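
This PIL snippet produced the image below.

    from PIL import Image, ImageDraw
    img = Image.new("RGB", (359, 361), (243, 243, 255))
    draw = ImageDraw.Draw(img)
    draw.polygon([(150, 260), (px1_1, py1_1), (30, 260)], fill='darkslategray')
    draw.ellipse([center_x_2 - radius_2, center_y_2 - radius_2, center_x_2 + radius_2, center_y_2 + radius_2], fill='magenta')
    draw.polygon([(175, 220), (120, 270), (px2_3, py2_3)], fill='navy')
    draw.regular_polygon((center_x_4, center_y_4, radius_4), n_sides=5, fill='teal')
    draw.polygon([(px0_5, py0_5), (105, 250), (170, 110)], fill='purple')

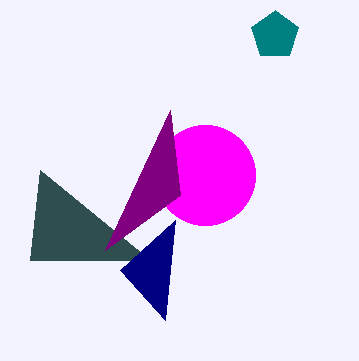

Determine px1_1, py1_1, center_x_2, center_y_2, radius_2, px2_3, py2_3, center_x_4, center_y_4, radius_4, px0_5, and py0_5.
px1_1 = 40; py1_1 = 170; center_x_2 = 205; center_y_2 = 175; radius_2 = 50; px2_3 = 165; py2_3 = 320; center_x_4 = 275; center_y_4 = 35; radius_4 = 25; px0_5 = 180; py0_5 = 195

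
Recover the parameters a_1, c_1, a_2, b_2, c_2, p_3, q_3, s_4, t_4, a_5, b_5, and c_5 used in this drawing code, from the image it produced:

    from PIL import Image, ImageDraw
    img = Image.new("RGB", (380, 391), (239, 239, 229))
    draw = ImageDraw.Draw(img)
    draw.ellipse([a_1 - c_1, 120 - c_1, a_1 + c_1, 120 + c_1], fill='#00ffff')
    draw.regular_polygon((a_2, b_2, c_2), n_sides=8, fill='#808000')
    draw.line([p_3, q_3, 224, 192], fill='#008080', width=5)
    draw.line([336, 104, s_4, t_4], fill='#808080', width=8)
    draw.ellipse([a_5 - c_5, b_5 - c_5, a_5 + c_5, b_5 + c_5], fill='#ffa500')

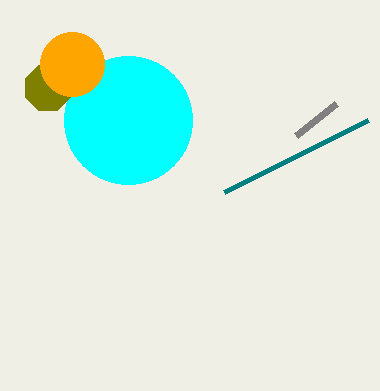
a_1 = 128
c_1 = 64
a_2 = 48
b_2 = 88
c_2 = 24
p_3 = 368
q_3 = 120
s_4 = 296
t_4 = 136
a_5 = 72
b_5 = 64
c_5 = 32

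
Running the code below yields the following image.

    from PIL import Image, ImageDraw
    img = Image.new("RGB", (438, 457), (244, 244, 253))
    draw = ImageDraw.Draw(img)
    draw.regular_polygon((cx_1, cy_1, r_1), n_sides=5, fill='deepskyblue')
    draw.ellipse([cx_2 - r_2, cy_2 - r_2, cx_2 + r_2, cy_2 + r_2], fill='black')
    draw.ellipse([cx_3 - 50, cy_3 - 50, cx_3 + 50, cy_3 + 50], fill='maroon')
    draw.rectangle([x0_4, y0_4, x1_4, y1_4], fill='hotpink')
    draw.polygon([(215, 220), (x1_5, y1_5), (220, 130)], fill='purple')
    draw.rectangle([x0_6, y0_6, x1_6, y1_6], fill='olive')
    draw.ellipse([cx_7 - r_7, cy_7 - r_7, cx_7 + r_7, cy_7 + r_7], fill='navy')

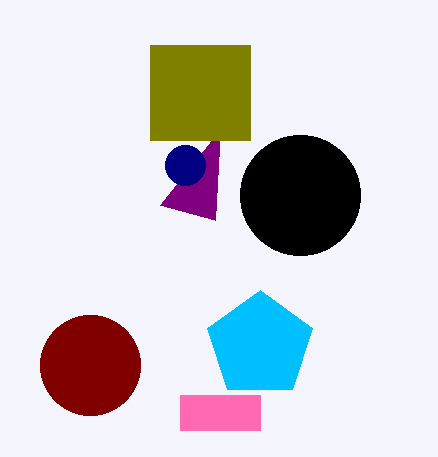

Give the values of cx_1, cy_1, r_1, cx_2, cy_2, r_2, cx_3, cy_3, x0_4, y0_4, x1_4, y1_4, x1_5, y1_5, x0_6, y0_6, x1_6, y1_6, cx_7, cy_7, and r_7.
cx_1 = 260, cy_1 = 345, r_1 = 55, cx_2 = 300, cy_2 = 195, r_2 = 60, cx_3 = 90, cy_3 = 365, x0_4 = 180, y0_4 = 395, x1_4 = 260, y1_4 = 430, x1_5 = 160, y1_5 = 205, x0_6 = 150, y0_6 = 45, x1_6 = 250, y1_6 = 140, cx_7 = 185, cy_7 = 165, r_7 = 20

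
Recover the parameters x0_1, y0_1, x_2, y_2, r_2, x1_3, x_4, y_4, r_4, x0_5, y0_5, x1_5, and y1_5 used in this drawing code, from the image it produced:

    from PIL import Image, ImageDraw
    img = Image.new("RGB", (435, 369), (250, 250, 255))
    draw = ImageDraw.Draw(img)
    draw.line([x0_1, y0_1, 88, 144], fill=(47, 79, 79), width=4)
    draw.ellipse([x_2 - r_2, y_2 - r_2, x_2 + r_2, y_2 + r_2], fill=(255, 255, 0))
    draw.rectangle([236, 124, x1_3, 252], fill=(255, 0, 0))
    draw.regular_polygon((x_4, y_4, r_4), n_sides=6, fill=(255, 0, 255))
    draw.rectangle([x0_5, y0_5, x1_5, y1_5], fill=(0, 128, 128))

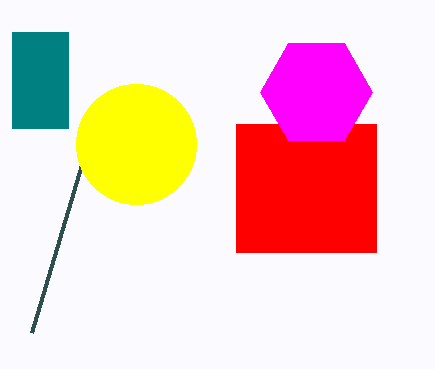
x0_1 = 32
y0_1 = 332
x_2 = 136
y_2 = 144
r_2 = 60
x1_3 = 376
x_4 = 316
y_4 = 92
r_4 = 56
x0_5 = 12
y0_5 = 32
x1_5 = 68
y1_5 = 128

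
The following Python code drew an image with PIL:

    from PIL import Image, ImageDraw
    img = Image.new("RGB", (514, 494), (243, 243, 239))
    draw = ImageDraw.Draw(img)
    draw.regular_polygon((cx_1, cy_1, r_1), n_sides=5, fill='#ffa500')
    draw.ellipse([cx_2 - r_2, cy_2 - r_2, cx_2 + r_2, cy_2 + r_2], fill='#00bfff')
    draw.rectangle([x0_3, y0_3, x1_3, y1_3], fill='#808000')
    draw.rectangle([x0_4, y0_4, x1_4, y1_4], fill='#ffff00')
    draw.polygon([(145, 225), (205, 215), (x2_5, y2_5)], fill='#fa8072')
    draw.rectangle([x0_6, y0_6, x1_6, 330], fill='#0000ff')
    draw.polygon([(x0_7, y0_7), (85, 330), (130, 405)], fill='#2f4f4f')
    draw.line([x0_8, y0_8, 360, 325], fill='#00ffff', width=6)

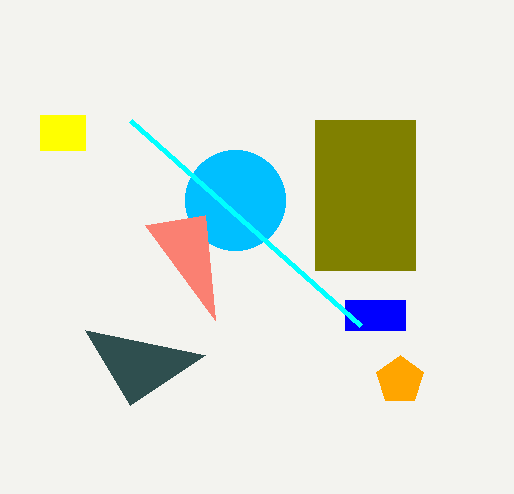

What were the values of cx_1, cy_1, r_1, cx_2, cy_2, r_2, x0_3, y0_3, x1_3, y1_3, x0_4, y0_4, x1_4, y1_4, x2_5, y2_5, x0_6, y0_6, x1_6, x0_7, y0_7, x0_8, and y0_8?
cx_1 = 400
cy_1 = 380
r_1 = 25
cx_2 = 235
cy_2 = 200
r_2 = 50
x0_3 = 315
y0_3 = 120
x1_3 = 415
y1_3 = 270
x0_4 = 40
y0_4 = 115
x1_4 = 85
y1_4 = 150
x2_5 = 215
y2_5 = 320
x0_6 = 345
y0_6 = 300
x1_6 = 405
x0_7 = 205
y0_7 = 355
x0_8 = 130
y0_8 = 120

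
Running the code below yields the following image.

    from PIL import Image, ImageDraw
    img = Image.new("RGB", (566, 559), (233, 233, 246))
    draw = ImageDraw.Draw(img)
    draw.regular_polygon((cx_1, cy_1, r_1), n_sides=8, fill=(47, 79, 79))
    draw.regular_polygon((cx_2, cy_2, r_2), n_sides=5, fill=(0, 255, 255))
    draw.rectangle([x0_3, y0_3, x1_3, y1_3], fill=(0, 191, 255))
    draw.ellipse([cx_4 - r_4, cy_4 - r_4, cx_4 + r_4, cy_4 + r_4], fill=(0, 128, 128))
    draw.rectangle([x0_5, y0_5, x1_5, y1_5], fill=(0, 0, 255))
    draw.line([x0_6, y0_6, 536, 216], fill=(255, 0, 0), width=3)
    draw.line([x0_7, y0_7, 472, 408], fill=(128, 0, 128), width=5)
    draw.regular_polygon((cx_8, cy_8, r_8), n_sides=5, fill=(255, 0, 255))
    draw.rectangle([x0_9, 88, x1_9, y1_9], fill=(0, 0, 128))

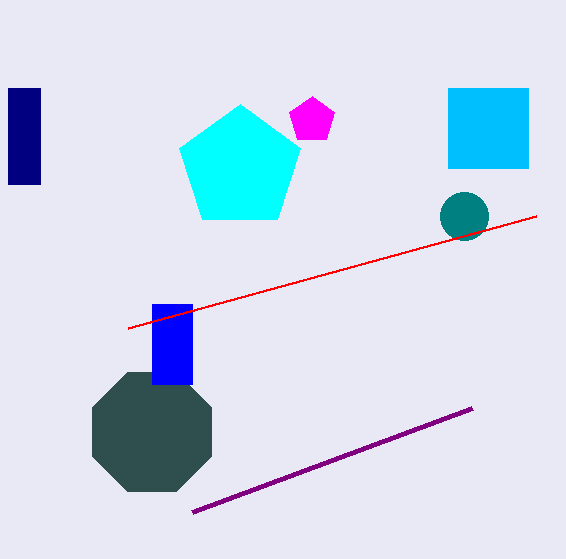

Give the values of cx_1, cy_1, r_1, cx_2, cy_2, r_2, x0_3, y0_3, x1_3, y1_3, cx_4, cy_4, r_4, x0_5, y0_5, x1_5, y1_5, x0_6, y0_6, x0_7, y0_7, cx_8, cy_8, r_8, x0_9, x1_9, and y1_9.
cx_1 = 152
cy_1 = 432
r_1 = 64
cx_2 = 240
cy_2 = 168
r_2 = 64
x0_3 = 448
y0_3 = 88
x1_3 = 528
y1_3 = 168
cx_4 = 464
cy_4 = 216
r_4 = 24
x0_5 = 152
y0_5 = 304
x1_5 = 192
y1_5 = 384
x0_6 = 128
y0_6 = 328
x0_7 = 192
y0_7 = 512
cx_8 = 312
cy_8 = 120
r_8 = 24
x0_9 = 8
x1_9 = 40
y1_9 = 184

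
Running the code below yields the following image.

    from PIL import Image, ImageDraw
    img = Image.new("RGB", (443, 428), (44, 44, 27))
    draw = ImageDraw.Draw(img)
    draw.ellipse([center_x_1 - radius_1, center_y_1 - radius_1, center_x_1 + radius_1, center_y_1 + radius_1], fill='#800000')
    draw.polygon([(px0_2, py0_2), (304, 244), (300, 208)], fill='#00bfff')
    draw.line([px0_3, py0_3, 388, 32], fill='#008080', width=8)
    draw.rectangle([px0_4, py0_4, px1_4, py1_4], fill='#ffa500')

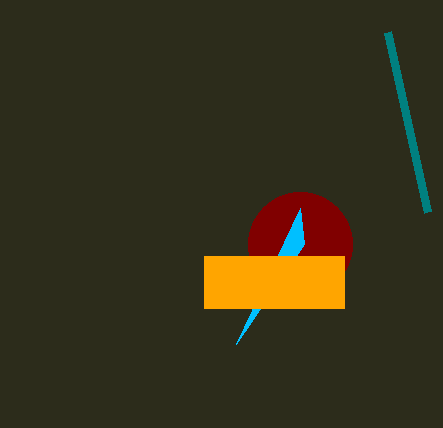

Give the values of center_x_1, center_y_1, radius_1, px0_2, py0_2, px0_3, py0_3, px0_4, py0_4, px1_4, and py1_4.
center_x_1 = 300
center_y_1 = 244
radius_1 = 52
px0_2 = 236
py0_2 = 344
px0_3 = 428
py0_3 = 212
px0_4 = 204
py0_4 = 256
px1_4 = 344
py1_4 = 308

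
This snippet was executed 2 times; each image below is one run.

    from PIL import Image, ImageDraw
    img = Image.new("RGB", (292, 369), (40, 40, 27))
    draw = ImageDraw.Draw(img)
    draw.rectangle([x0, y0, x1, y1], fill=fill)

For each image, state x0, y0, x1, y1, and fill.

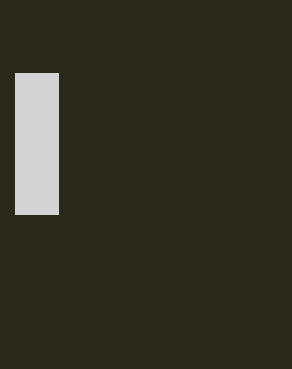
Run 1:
x0 = 15, y0 = 73, x1 = 58, y1 = 214, fill = 'lightgray'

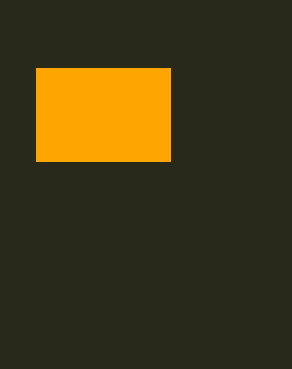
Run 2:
x0 = 36
y0 = 68
x1 = 170
y1 = 161
fill = 'orange'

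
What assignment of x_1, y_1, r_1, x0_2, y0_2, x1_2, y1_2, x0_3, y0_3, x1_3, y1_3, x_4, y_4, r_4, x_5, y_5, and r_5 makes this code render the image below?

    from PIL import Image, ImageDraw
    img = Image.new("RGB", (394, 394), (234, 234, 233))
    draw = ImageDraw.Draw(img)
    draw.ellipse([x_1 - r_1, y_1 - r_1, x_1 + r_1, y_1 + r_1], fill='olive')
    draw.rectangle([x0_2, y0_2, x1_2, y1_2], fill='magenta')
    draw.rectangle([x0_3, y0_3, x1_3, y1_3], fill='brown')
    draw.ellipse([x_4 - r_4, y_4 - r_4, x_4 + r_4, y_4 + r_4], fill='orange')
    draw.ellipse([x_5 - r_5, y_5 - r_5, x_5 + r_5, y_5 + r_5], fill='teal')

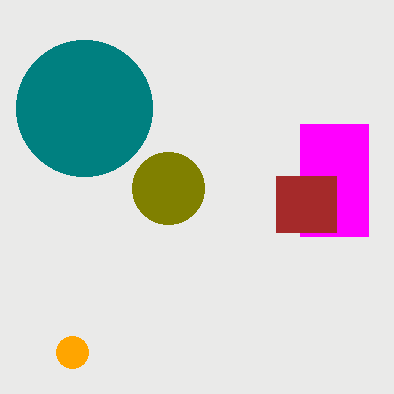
x_1 = 168, y_1 = 188, r_1 = 36, x0_2 = 300, y0_2 = 124, x1_2 = 368, y1_2 = 236, x0_3 = 276, y0_3 = 176, x1_3 = 336, y1_3 = 232, x_4 = 72, y_4 = 352, r_4 = 16, x_5 = 84, y_5 = 108, r_5 = 68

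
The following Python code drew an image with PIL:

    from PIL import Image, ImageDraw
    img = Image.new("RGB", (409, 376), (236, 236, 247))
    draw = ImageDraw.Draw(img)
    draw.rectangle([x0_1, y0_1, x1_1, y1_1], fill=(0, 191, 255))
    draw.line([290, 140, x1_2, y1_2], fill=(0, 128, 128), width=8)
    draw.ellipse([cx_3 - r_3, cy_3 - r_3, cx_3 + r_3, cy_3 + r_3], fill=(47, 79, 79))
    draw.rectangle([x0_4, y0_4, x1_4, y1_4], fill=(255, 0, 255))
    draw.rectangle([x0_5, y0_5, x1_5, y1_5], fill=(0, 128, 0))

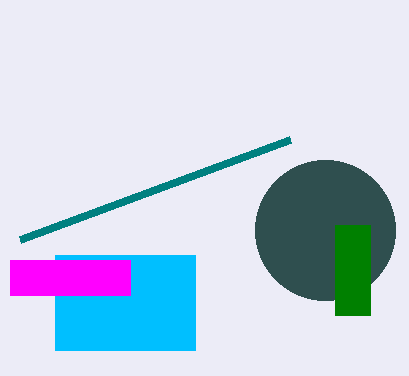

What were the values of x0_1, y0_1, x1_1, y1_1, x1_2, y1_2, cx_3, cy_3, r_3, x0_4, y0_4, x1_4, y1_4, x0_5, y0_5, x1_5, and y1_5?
x0_1 = 55, y0_1 = 255, x1_1 = 195, y1_1 = 350, x1_2 = 20, y1_2 = 240, cx_3 = 325, cy_3 = 230, r_3 = 70, x0_4 = 10, y0_4 = 260, x1_4 = 130, y1_4 = 295, x0_5 = 335, y0_5 = 225, x1_5 = 370, y1_5 = 315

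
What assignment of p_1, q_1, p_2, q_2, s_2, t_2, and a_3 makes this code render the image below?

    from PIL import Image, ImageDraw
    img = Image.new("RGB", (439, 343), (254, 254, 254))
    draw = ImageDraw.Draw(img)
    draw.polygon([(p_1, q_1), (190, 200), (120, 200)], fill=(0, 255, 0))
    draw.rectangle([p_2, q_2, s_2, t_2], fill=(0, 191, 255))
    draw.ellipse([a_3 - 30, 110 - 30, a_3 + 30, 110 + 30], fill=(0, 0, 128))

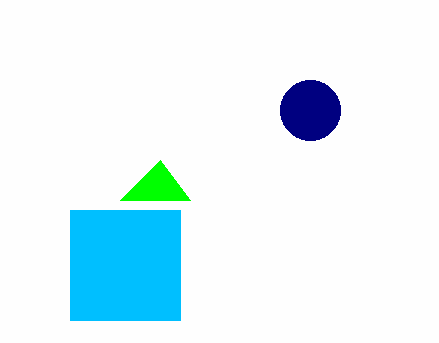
p_1 = 160
q_1 = 160
p_2 = 70
q_2 = 210
s_2 = 180
t_2 = 320
a_3 = 310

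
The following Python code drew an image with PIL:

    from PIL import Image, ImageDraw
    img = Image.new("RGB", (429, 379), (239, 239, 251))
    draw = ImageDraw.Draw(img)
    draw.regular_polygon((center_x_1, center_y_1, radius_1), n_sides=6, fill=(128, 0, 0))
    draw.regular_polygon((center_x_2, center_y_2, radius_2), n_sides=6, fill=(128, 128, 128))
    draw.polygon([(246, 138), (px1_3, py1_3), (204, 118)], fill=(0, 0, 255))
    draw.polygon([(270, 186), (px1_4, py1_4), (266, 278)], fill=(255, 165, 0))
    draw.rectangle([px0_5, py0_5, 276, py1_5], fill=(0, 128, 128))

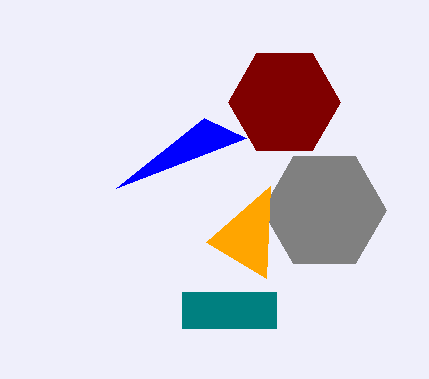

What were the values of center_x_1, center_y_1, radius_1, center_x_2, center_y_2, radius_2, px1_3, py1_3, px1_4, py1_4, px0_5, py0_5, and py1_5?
center_x_1 = 284, center_y_1 = 102, radius_1 = 56, center_x_2 = 324, center_y_2 = 210, radius_2 = 62, px1_3 = 116, py1_3 = 188, px1_4 = 206, py1_4 = 242, px0_5 = 182, py0_5 = 292, py1_5 = 328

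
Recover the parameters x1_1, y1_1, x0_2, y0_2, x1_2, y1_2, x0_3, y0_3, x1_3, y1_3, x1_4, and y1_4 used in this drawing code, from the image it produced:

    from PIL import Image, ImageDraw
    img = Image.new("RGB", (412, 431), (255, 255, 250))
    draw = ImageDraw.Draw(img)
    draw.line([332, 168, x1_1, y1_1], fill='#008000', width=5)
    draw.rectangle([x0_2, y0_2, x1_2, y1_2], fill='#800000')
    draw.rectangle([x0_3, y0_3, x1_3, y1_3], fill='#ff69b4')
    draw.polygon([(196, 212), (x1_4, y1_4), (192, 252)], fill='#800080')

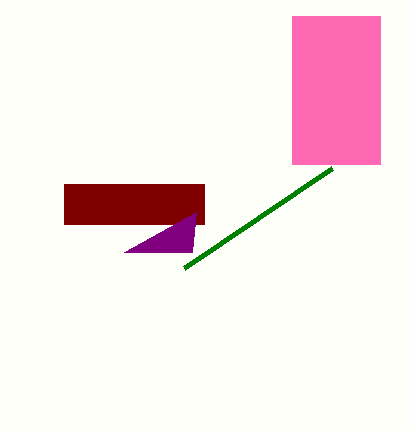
x1_1 = 184; y1_1 = 268; x0_2 = 64; y0_2 = 184; x1_2 = 204; y1_2 = 224; x0_3 = 292; y0_3 = 16; x1_3 = 380; y1_3 = 164; x1_4 = 124; y1_4 = 252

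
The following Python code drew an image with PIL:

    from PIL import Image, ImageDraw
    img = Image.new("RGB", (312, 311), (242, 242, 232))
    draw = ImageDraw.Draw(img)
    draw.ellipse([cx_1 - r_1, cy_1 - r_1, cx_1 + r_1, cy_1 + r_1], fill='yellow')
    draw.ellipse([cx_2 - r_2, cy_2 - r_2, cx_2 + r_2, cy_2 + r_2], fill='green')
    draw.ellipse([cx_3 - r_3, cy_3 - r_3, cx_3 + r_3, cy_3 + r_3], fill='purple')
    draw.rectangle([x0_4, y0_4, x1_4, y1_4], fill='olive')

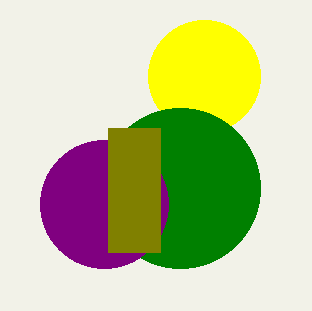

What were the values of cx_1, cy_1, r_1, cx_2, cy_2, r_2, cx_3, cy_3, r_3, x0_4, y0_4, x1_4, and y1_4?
cx_1 = 204
cy_1 = 76
r_1 = 56
cx_2 = 180
cy_2 = 188
r_2 = 80
cx_3 = 104
cy_3 = 204
r_3 = 64
x0_4 = 108
y0_4 = 128
x1_4 = 160
y1_4 = 252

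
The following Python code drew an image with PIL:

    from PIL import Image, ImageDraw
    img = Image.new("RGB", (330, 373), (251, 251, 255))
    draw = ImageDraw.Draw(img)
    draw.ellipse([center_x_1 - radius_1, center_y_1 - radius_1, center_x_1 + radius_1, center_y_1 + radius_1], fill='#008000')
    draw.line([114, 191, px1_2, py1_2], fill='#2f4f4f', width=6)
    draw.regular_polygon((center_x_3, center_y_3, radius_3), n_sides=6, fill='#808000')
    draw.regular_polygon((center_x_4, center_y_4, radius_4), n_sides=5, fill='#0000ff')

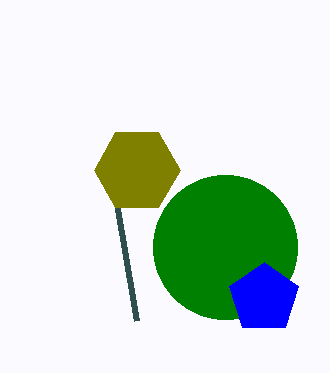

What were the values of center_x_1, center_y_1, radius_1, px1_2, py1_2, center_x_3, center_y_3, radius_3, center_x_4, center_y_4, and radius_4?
center_x_1 = 225, center_y_1 = 247, radius_1 = 72, px1_2 = 136, py1_2 = 320, center_x_3 = 137, center_y_3 = 170, radius_3 = 43, center_x_4 = 264, center_y_4 = 298, radius_4 = 36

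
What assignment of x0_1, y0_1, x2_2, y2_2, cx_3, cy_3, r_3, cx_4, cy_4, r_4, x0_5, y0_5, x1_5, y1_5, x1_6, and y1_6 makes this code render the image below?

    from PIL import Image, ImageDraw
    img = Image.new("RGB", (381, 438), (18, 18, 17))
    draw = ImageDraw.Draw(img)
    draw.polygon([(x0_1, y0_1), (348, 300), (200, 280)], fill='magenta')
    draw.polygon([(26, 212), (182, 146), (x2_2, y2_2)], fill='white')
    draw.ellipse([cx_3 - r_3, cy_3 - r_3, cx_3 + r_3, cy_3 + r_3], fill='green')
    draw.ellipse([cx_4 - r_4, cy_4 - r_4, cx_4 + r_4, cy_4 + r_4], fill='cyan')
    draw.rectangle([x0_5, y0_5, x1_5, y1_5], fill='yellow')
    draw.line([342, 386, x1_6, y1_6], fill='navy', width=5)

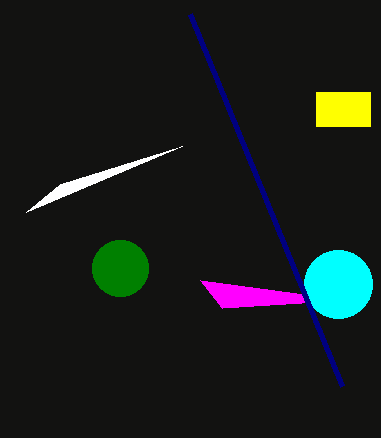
x0_1 = 222; y0_1 = 308; x2_2 = 60; y2_2 = 184; cx_3 = 120; cy_3 = 268; r_3 = 28; cx_4 = 338; cy_4 = 284; r_4 = 34; x0_5 = 316; y0_5 = 92; x1_5 = 370; y1_5 = 126; x1_6 = 190; y1_6 = 14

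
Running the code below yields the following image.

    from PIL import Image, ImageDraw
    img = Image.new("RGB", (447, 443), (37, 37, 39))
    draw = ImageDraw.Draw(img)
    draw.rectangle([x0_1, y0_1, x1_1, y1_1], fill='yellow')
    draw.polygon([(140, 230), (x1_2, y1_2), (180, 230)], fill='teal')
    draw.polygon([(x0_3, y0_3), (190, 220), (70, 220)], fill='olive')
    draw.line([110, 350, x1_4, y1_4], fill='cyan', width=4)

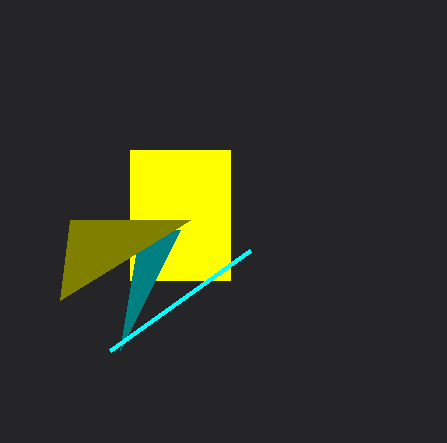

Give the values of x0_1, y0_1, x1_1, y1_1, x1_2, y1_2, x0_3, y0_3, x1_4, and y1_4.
x0_1 = 130; y0_1 = 150; x1_1 = 230; y1_1 = 280; x1_2 = 120; y1_2 = 350; x0_3 = 60; y0_3 = 300; x1_4 = 250; y1_4 = 250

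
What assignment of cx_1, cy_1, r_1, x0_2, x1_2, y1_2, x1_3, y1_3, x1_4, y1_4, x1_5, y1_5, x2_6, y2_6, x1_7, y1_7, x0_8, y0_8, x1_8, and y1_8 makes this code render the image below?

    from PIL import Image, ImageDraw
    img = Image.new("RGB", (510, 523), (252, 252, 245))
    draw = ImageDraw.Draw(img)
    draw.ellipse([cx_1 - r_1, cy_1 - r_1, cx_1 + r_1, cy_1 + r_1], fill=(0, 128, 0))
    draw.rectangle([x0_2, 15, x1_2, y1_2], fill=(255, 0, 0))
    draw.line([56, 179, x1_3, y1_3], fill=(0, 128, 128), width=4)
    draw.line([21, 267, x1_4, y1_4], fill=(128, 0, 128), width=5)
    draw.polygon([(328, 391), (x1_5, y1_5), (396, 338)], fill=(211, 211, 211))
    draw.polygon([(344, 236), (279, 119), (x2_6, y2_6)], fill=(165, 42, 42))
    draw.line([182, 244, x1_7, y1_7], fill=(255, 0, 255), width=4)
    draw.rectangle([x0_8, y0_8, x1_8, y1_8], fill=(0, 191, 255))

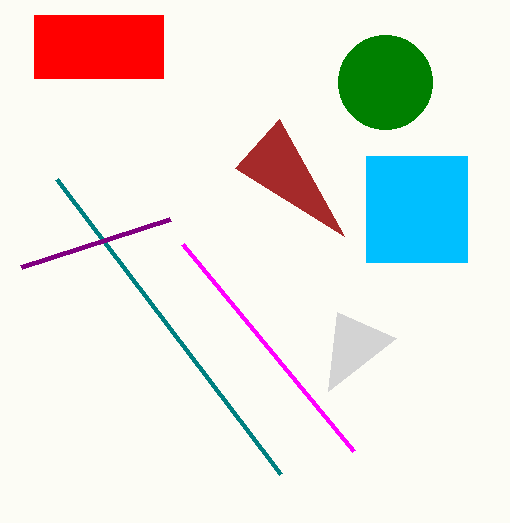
cx_1 = 385; cy_1 = 82; r_1 = 47; x0_2 = 34; x1_2 = 163; y1_2 = 78; x1_3 = 280; y1_3 = 474; x1_4 = 170; y1_4 = 219; x1_5 = 337; y1_5 = 312; x2_6 = 235; y2_6 = 168; x1_7 = 353; y1_7 = 451; x0_8 = 366; y0_8 = 156; x1_8 = 467; y1_8 = 262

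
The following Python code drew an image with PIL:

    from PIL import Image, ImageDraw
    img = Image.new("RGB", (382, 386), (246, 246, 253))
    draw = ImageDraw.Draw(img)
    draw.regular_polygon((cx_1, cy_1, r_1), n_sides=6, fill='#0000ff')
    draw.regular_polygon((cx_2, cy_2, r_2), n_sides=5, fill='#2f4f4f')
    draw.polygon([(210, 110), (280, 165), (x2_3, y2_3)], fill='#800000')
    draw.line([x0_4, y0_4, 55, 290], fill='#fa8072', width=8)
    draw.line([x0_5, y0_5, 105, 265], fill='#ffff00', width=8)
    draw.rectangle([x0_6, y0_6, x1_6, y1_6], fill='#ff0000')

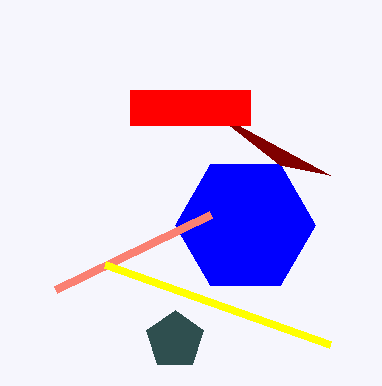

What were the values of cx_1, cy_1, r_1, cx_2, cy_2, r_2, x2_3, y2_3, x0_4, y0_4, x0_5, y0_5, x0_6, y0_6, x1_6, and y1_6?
cx_1 = 245
cy_1 = 225
r_1 = 70
cx_2 = 175
cy_2 = 340
r_2 = 30
x2_3 = 330
y2_3 = 175
x0_4 = 210
y0_4 = 215
x0_5 = 330
y0_5 = 345
x0_6 = 130
y0_6 = 90
x1_6 = 250
y1_6 = 125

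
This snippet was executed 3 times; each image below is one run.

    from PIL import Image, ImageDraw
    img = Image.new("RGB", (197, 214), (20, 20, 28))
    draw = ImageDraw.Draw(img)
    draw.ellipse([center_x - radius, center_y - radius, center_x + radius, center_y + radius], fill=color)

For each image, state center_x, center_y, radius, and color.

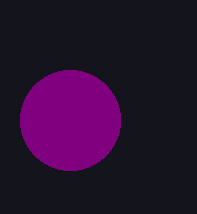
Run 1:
center_x = 70, center_y = 120, radius = 50, color = 'purple'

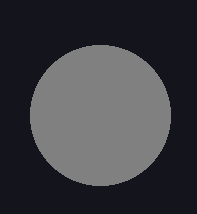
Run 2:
center_x = 100; center_y = 115; radius = 70; color = 'gray'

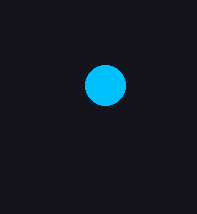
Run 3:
center_x = 105; center_y = 85; radius = 20; color = 'deepskyblue'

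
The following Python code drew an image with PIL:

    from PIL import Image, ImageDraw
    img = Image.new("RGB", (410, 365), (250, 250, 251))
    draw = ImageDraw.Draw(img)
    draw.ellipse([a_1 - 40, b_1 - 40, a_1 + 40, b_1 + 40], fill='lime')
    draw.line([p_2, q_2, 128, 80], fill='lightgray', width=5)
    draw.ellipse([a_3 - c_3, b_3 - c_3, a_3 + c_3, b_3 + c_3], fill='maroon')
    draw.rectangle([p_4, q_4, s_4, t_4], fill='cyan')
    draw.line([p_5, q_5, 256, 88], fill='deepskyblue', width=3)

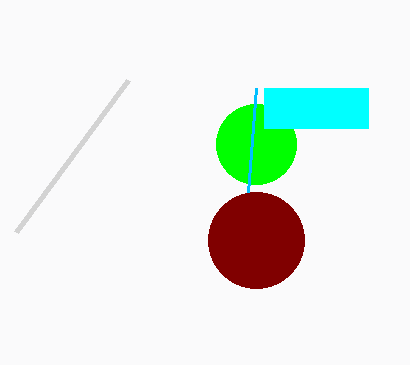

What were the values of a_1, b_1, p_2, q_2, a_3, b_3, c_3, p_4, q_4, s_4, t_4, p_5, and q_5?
a_1 = 256
b_1 = 144
p_2 = 16
q_2 = 232
a_3 = 256
b_3 = 240
c_3 = 48
p_4 = 264
q_4 = 88
s_4 = 368
t_4 = 128
p_5 = 248
q_5 = 192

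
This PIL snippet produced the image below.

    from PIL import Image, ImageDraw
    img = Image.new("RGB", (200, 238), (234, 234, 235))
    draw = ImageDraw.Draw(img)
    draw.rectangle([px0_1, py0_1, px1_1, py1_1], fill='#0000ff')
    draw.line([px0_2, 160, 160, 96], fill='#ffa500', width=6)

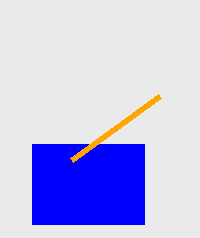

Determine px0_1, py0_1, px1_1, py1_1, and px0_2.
px0_1 = 32; py0_1 = 144; px1_1 = 144; py1_1 = 224; px0_2 = 72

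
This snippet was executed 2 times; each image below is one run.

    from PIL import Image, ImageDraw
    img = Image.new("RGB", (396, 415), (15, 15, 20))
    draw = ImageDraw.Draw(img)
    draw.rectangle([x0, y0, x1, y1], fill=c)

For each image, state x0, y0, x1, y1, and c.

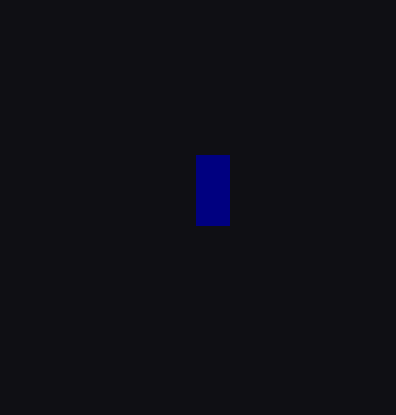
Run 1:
x0 = 196; y0 = 155; x1 = 229; y1 = 225; c = 'navy'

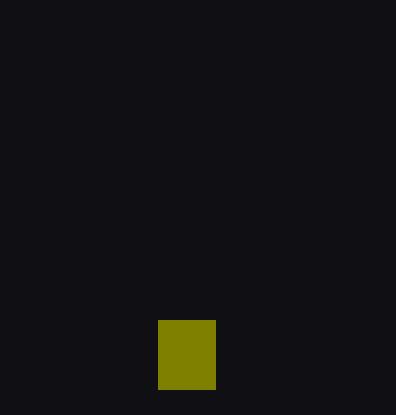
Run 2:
x0 = 158, y0 = 320, x1 = 215, y1 = 389, c = 'olive'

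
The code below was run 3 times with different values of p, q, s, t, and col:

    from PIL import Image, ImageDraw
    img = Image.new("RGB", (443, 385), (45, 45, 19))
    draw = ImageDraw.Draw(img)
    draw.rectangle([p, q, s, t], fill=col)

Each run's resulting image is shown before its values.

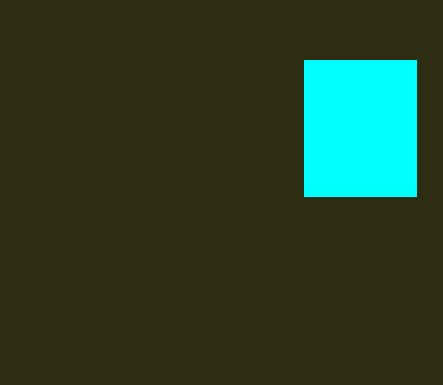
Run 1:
p = 304, q = 60, s = 416, t = 196, col = 'cyan'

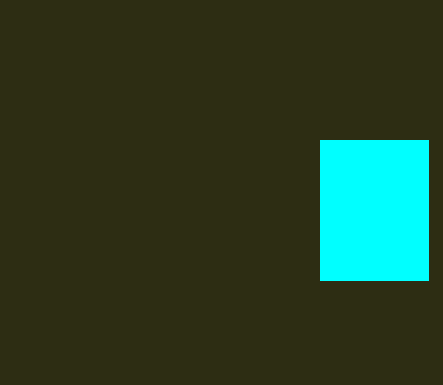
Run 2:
p = 320; q = 140; s = 428; t = 280; col = 'cyan'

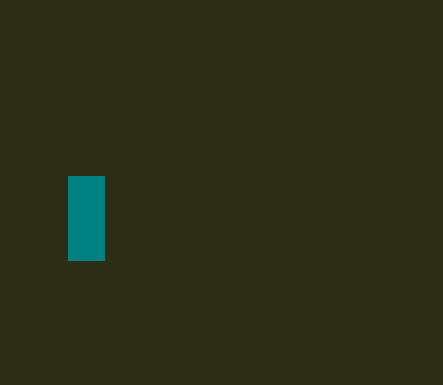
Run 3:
p = 68, q = 176, s = 104, t = 260, col = 'teal'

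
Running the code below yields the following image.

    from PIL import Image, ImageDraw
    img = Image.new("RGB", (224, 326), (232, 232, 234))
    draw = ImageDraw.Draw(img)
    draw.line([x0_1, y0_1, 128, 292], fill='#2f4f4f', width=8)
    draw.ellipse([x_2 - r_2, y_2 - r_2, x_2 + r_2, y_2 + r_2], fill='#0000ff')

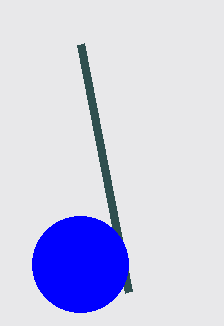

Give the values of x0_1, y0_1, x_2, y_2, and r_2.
x0_1 = 80, y0_1 = 44, x_2 = 80, y_2 = 264, r_2 = 48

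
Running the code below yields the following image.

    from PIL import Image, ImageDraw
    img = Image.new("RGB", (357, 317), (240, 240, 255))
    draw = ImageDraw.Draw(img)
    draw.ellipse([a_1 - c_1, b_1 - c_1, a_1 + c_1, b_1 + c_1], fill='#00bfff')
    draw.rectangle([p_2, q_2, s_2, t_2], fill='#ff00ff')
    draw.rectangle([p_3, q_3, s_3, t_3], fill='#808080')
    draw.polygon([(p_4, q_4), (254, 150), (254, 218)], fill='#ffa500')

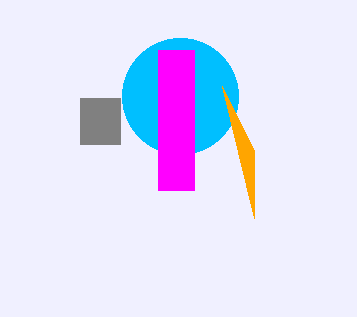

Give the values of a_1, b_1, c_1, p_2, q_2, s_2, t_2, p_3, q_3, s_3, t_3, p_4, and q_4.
a_1 = 180; b_1 = 96; c_1 = 58; p_2 = 158; q_2 = 50; s_2 = 194; t_2 = 190; p_3 = 80; q_3 = 98; s_3 = 120; t_3 = 144; p_4 = 222; q_4 = 86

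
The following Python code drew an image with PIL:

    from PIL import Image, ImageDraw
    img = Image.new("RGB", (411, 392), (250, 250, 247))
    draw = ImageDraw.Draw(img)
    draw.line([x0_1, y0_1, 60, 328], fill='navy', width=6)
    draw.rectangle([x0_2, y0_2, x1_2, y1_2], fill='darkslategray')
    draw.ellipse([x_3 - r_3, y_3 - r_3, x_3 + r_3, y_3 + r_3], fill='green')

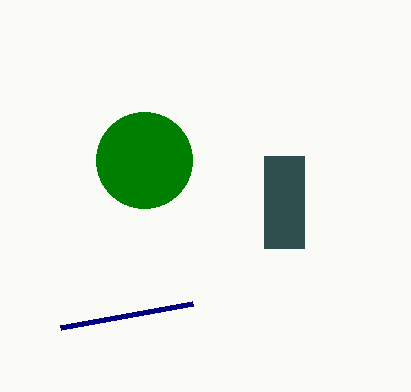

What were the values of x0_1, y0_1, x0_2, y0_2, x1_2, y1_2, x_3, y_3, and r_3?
x0_1 = 192
y0_1 = 304
x0_2 = 264
y0_2 = 156
x1_2 = 304
y1_2 = 248
x_3 = 144
y_3 = 160
r_3 = 48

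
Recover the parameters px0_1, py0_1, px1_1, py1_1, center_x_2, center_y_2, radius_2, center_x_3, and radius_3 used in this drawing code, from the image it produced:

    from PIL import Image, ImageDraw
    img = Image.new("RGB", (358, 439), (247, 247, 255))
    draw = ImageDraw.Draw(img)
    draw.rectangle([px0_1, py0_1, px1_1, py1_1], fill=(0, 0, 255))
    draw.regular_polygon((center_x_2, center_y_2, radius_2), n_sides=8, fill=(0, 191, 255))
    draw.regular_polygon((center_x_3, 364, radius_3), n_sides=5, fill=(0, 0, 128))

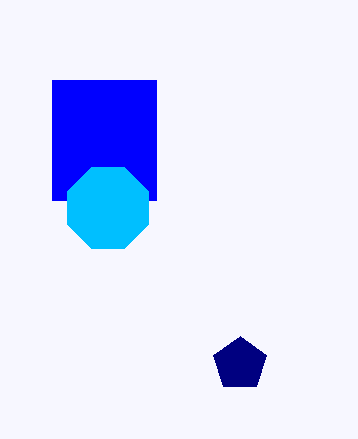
px0_1 = 52
py0_1 = 80
px1_1 = 156
py1_1 = 200
center_x_2 = 108
center_y_2 = 208
radius_2 = 44
center_x_3 = 240
radius_3 = 28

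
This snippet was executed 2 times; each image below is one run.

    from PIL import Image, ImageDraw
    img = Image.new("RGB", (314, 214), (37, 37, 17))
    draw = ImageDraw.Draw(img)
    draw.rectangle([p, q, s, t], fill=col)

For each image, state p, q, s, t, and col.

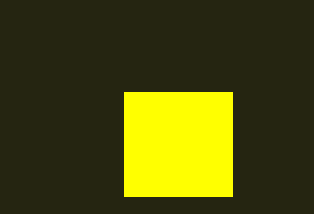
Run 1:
p = 124
q = 92
s = 232
t = 196
col = 'yellow'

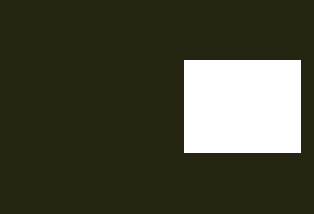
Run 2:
p = 184
q = 60
s = 300
t = 152
col = 'white'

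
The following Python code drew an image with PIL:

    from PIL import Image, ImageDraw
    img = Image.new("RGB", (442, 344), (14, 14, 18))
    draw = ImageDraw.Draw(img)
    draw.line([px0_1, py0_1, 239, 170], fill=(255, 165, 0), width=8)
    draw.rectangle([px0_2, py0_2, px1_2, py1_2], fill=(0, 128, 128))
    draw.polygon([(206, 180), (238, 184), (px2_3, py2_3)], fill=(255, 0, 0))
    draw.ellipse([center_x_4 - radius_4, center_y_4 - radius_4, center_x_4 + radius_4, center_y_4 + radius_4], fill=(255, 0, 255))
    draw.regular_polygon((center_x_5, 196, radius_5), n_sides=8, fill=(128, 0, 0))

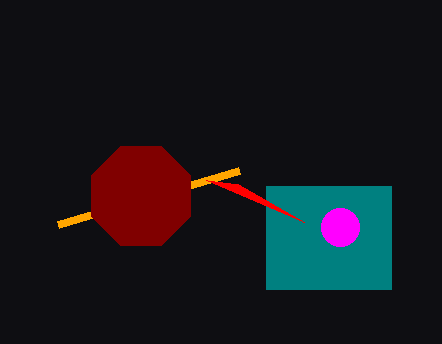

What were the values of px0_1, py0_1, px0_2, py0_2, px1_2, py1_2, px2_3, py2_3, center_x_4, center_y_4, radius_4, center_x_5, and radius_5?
px0_1 = 58
py0_1 = 224
px0_2 = 266
py0_2 = 186
px1_2 = 391
py1_2 = 289
px2_3 = 304
py2_3 = 222
center_x_4 = 340
center_y_4 = 227
radius_4 = 19
center_x_5 = 141
radius_5 = 54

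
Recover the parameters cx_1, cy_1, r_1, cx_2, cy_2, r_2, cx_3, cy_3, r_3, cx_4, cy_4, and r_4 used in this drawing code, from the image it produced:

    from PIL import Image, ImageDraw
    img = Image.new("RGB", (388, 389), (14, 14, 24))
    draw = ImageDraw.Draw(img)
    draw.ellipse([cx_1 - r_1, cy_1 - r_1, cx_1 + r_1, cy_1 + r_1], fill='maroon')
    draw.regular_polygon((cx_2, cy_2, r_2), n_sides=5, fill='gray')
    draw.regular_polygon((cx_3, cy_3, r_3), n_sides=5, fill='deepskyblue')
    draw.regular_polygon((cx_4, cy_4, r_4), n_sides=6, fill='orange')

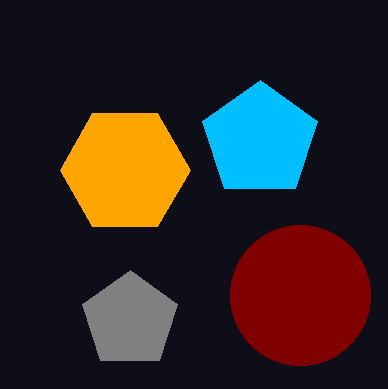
cx_1 = 300; cy_1 = 295; r_1 = 70; cx_2 = 130; cy_2 = 320; r_2 = 50; cx_3 = 260; cy_3 = 140; r_3 = 60; cx_4 = 125; cy_4 = 170; r_4 = 65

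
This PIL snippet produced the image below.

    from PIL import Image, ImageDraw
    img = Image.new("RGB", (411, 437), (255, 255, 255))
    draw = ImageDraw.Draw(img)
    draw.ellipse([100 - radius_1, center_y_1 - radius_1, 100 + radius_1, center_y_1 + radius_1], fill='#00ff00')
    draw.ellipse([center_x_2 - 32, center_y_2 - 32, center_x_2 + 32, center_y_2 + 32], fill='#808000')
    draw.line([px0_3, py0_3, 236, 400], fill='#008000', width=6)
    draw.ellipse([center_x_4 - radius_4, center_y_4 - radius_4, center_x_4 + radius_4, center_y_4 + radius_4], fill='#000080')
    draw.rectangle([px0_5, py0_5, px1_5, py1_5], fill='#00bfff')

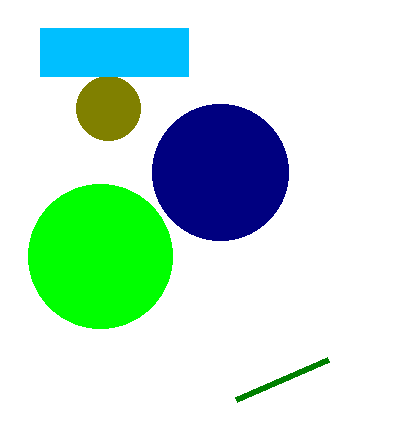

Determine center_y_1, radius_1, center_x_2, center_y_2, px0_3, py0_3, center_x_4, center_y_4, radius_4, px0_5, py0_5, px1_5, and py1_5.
center_y_1 = 256
radius_1 = 72
center_x_2 = 108
center_y_2 = 108
px0_3 = 328
py0_3 = 360
center_x_4 = 220
center_y_4 = 172
radius_4 = 68
px0_5 = 40
py0_5 = 28
px1_5 = 188
py1_5 = 76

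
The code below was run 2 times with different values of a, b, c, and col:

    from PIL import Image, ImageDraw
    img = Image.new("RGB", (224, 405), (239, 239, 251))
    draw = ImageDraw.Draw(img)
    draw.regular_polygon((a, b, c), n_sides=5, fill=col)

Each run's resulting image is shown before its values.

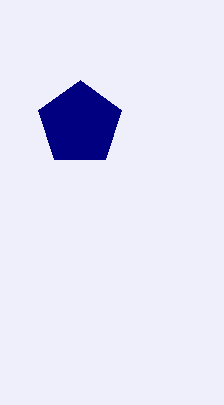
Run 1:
a = 80, b = 124, c = 44, col = 'navy'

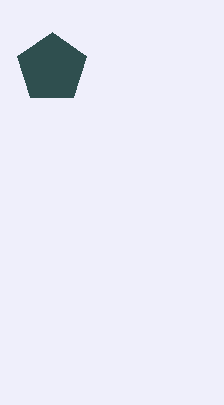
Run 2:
a = 52
b = 68
c = 36
col = 'darkslategray'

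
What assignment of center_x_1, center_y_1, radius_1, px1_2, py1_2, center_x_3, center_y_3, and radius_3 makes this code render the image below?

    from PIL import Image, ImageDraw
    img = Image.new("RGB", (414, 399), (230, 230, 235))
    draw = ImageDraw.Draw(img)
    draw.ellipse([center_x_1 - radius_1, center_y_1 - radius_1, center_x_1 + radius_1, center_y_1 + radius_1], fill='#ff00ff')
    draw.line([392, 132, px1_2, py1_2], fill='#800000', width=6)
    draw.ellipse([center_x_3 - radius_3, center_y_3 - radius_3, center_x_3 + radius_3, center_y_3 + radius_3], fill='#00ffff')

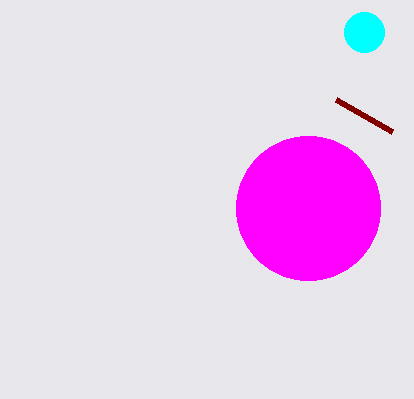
center_x_1 = 308, center_y_1 = 208, radius_1 = 72, px1_2 = 336, py1_2 = 100, center_x_3 = 364, center_y_3 = 32, radius_3 = 20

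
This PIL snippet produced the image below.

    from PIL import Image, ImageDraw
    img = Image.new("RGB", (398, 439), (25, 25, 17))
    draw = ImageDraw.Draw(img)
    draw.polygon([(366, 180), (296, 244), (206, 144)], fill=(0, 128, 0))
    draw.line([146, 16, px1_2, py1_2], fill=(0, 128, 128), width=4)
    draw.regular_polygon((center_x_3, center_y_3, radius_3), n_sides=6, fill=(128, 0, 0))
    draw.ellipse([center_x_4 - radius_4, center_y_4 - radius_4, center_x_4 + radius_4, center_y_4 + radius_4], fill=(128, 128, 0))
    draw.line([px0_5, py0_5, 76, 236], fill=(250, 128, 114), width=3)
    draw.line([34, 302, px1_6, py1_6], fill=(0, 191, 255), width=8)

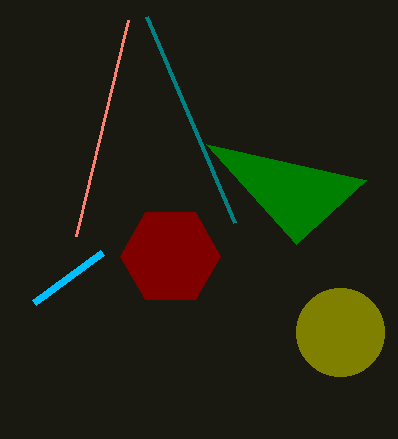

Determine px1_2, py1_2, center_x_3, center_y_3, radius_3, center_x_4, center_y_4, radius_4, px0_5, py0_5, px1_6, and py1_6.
px1_2 = 234, py1_2 = 222, center_x_3 = 170, center_y_3 = 256, radius_3 = 50, center_x_4 = 340, center_y_4 = 332, radius_4 = 44, px0_5 = 128, py0_5 = 20, px1_6 = 102, py1_6 = 252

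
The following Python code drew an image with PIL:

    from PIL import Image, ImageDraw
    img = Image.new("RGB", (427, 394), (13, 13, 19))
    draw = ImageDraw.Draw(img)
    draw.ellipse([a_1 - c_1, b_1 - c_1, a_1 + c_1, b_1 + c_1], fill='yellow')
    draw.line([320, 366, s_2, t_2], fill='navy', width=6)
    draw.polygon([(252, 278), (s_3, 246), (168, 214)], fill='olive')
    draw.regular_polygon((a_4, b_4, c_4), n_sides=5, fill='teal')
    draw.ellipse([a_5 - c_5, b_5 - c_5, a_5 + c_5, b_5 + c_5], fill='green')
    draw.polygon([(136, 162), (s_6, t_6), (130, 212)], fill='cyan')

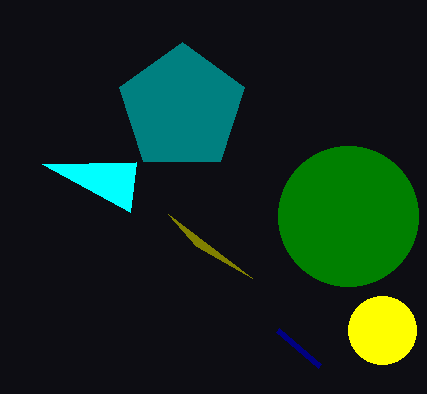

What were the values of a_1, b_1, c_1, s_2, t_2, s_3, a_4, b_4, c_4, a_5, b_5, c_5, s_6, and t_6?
a_1 = 382
b_1 = 330
c_1 = 34
s_2 = 278
t_2 = 330
s_3 = 196
a_4 = 182
b_4 = 108
c_4 = 66
a_5 = 348
b_5 = 216
c_5 = 70
s_6 = 42
t_6 = 164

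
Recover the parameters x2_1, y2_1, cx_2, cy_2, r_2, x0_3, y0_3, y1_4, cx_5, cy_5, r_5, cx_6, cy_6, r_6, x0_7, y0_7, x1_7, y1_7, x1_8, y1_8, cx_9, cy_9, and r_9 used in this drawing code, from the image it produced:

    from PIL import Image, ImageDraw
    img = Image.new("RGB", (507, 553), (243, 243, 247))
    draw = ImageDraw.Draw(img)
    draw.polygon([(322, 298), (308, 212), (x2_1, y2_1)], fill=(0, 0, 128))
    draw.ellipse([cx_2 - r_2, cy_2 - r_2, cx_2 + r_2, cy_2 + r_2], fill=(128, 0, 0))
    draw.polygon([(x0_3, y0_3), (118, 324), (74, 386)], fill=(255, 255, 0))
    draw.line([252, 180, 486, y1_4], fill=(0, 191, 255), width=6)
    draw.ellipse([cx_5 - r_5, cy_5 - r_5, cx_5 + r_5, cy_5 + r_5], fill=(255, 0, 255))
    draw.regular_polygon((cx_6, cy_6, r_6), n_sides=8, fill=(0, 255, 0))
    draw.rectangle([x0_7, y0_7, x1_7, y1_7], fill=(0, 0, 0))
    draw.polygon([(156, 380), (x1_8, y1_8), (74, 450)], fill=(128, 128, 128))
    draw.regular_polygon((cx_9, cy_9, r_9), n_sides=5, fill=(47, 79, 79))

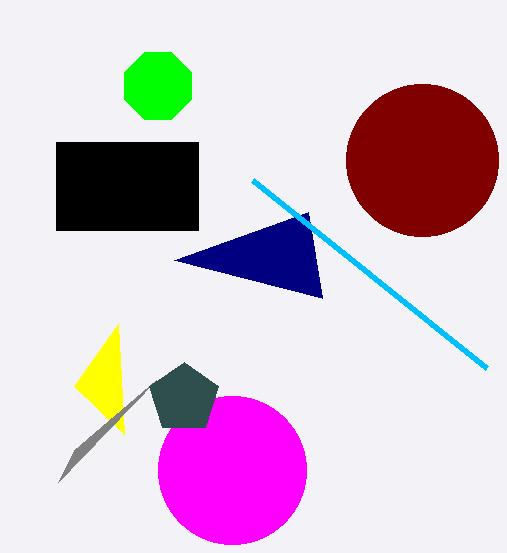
x2_1 = 174, y2_1 = 260, cx_2 = 422, cy_2 = 160, r_2 = 76, x0_3 = 124, y0_3 = 434, y1_4 = 368, cx_5 = 232, cy_5 = 470, r_5 = 74, cx_6 = 158, cy_6 = 86, r_6 = 36, x0_7 = 56, y0_7 = 142, x1_7 = 198, y1_7 = 230, x1_8 = 58, y1_8 = 482, cx_9 = 184, cy_9 = 398, r_9 = 36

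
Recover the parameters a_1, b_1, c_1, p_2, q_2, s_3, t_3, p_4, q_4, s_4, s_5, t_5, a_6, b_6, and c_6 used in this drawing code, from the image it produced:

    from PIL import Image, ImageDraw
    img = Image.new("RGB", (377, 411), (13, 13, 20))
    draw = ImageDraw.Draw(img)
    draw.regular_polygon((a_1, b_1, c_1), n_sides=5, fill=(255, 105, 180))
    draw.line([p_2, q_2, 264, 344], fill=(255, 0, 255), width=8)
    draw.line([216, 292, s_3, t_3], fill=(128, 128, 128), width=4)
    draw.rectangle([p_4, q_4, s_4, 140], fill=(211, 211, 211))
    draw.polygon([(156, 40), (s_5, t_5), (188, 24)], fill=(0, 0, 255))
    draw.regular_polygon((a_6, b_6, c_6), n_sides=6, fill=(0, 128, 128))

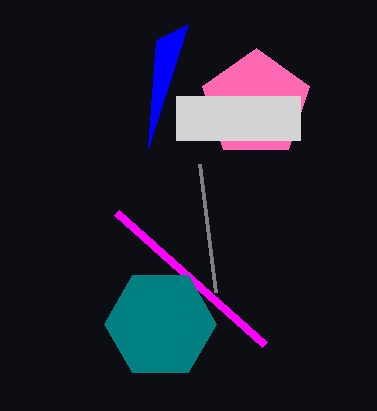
a_1 = 256; b_1 = 104; c_1 = 56; p_2 = 116; q_2 = 212; s_3 = 200; t_3 = 164; p_4 = 176; q_4 = 96; s_4 = 300; s_5 = 148; t_5 = 148; a_6 = 160; b_6 = 324; c_6 = 56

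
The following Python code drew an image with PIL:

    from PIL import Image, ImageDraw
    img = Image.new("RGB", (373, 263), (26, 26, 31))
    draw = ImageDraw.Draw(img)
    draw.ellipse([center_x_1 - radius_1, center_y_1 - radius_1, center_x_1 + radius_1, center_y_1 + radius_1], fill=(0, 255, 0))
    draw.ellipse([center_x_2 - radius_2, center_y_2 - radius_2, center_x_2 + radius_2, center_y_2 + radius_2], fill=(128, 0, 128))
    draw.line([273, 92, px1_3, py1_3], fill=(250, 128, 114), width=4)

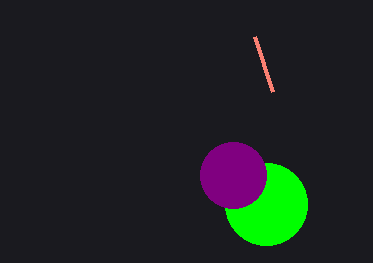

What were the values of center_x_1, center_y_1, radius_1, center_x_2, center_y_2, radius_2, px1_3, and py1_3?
center_x_1 = 266, center_y_1 = 204, radius_1 = 41, center_x_2 = 233, center_y_2 = 175, radius_2 = 33, px1_3 = 255, py1_3 = 37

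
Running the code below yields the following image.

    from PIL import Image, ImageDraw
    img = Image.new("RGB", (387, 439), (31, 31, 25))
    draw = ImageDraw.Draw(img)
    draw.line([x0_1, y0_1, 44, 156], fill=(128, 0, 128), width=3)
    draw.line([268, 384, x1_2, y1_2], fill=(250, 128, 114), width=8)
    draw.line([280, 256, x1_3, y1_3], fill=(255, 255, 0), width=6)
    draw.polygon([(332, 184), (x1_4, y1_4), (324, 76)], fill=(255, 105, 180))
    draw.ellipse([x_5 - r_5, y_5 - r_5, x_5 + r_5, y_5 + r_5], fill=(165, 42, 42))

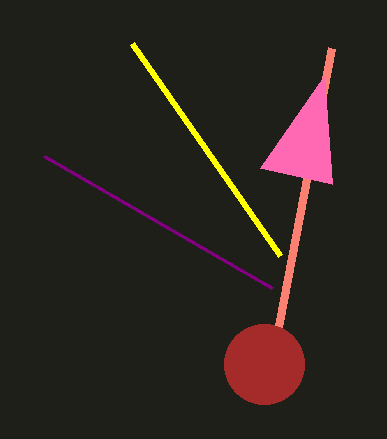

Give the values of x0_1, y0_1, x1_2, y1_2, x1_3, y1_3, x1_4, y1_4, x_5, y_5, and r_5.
x0_1 = 272
y0_1 = 288
x1_2 = 332
y1_2 = 48
x1_3 = 132
y1_3 = 44
x1_4 = 260
y1_4 = 168
x_5 = 264
y_5 = 364
r_5 = 40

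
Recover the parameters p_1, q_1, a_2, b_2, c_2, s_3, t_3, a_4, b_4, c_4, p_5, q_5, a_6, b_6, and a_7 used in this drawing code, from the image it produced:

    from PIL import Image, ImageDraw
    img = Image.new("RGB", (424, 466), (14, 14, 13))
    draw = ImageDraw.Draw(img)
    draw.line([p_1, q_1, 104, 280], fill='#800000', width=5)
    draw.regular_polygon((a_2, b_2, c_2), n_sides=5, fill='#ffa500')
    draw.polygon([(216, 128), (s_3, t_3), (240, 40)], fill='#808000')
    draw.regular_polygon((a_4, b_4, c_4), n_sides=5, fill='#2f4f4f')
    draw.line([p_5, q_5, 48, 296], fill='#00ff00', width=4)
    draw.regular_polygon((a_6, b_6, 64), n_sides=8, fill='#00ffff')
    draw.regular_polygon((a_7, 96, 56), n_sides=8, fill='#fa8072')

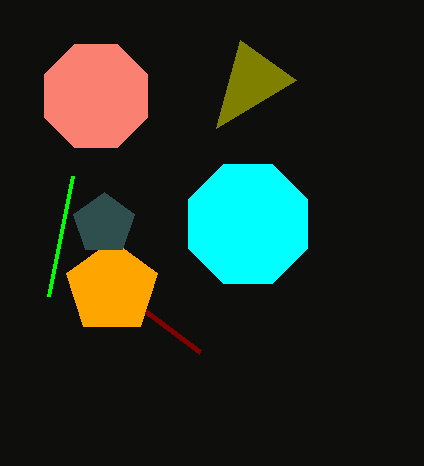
p_1 = 200
q_1 = 352
a_2 = 112
b_2 = 288
c_2 = 48
s_3 = 296
t_3 = 80
a_4 = 104
b_4 = 224
c_4 = 32
p_5 = 72
q_5 = 176
a_6 = 248
b_6 = 224
a_7 = 96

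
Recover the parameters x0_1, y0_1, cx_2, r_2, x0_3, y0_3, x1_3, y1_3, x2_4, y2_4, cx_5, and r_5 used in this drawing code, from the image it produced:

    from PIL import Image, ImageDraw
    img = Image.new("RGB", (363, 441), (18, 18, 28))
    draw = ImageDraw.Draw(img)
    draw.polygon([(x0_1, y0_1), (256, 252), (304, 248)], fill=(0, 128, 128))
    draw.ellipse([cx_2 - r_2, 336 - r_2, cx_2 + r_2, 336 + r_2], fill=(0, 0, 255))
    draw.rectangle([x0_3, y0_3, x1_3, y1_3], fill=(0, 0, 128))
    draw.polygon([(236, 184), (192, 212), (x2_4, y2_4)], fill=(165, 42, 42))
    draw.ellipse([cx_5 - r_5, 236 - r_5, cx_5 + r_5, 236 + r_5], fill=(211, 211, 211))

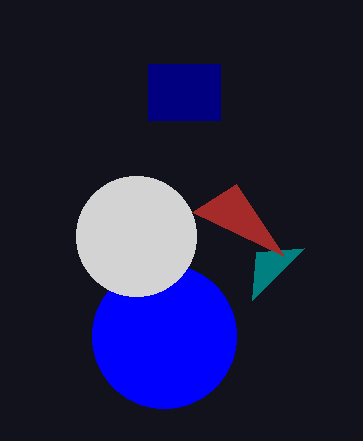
x0_1 = 252
y0_1 = 300
cx_2 = 164
r_2 = 72
x0_3 = 148
y0_3 = 64
x1_3 = 220
y1_3 = 120
x2_4 = 284
y2_4 = 256
cx_5 = 136
r_5 = 60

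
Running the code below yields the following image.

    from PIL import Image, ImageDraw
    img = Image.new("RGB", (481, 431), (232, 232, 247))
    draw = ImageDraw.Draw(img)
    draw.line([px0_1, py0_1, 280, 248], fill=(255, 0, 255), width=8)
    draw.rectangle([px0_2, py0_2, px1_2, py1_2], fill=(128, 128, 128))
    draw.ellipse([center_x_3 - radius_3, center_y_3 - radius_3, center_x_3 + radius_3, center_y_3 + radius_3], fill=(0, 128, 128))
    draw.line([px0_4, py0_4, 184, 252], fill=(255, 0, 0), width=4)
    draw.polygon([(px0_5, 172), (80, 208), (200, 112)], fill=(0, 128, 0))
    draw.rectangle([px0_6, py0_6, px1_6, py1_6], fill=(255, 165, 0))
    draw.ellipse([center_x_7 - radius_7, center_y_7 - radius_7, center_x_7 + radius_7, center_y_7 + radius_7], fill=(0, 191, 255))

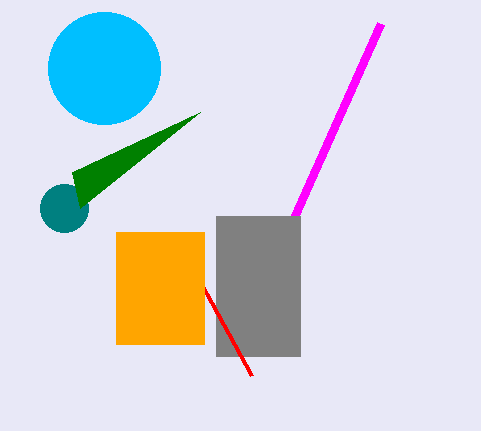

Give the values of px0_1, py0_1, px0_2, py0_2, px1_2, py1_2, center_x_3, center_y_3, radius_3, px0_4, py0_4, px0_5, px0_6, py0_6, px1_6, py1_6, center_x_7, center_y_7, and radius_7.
px0_1 = 380, py0_1 = 24, px0_2 = 216, py0_2 = 216, px1_2 = 300, py1_2 = 356, center_x_3 = 64, center_y_3 = 208, radius_3 = 24, px0_4 = 252, py0_4 = 376, px0_5 = 72, px0_6 = 116, py0_6 = 232, px1_6 = 204, py1_6 = 344, center_x_7 = 104, center_y_7 = 68, radius_7 = 56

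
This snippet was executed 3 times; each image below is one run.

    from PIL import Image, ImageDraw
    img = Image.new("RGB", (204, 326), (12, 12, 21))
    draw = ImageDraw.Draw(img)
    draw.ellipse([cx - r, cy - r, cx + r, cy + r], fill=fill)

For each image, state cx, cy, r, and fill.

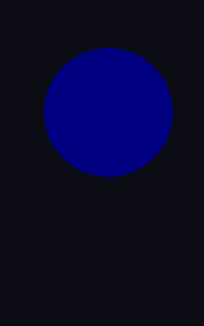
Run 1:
cx = 108
cy = 112
r = 64
fill = 'navy'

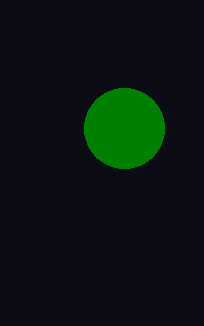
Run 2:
cx = 124
cy = 128
r = 40
fill = 'green'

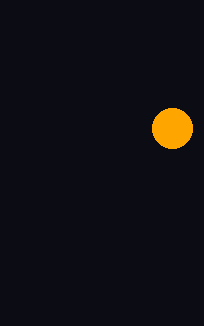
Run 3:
cx = 172, cy = 128, r = 20, fill = 'orange'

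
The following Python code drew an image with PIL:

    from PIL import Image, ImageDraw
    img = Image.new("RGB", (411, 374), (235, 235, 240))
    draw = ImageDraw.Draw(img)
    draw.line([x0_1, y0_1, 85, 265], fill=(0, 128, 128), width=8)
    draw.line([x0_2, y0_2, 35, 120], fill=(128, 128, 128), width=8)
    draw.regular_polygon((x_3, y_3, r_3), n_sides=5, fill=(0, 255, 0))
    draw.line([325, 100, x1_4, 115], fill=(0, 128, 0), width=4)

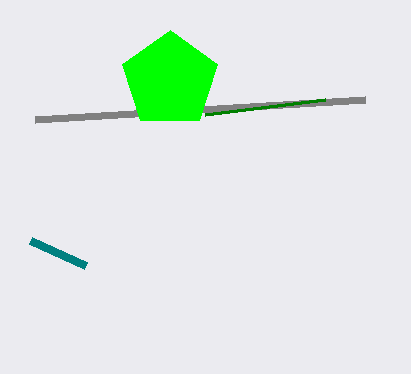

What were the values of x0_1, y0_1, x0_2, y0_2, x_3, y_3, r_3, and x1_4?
x0_1 = 30, y0_1 = 240, x0_2 = 365, y0_2 = 100, x_3 = 170, y_3 = 80, r_3 = 50, x1_4 = 205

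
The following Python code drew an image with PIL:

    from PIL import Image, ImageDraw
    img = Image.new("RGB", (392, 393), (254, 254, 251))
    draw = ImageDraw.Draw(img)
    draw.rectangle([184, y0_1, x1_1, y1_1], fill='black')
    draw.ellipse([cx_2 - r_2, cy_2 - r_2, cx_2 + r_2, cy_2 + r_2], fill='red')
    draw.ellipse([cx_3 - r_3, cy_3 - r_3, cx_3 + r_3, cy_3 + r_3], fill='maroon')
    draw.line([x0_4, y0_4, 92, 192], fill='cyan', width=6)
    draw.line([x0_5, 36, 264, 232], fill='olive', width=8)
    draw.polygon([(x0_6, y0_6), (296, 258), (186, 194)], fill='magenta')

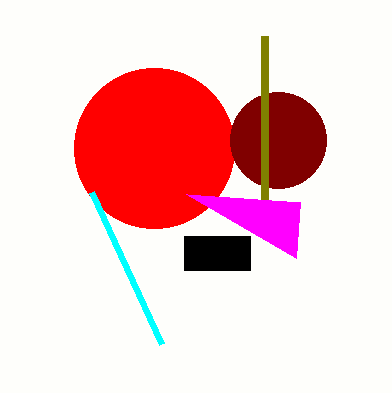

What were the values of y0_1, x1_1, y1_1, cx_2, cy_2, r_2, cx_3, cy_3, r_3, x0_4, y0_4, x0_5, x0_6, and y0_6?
y0_1 = 236, x1_1 = 250, y1_1 = 270, cx_2 = 154, cy_2 = 148, r_2 = 80, cx_3 = 278, cy_3 = 140, r_3 = 48, x0_4 = 162, y0_4 = 344, x0_5 = 264, x0_6 = 300, y0_6 = 202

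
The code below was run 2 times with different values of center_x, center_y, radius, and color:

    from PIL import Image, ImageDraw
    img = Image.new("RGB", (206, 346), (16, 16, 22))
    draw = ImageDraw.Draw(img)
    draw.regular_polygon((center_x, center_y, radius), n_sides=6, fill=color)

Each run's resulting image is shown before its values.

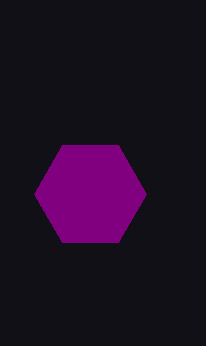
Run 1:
center_x = 90; center_y = 194; radius = 56; color = 'purple'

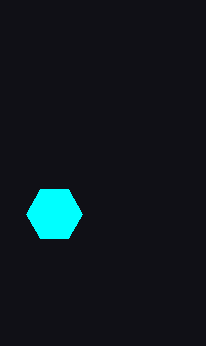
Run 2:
center_x = 54; center_y = 214; radius = 28; color = 'cyan'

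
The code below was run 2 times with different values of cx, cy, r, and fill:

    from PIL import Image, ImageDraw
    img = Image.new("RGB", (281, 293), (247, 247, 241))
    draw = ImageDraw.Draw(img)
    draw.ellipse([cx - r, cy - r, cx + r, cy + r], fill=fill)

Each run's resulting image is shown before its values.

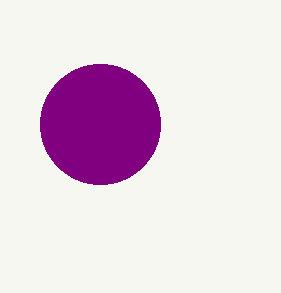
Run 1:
cx = 100; cy = 124; r = 60; fill = 'purple'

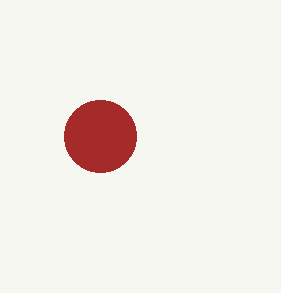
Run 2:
cx = 100; cy = 136; r = 36; fill = 'brown'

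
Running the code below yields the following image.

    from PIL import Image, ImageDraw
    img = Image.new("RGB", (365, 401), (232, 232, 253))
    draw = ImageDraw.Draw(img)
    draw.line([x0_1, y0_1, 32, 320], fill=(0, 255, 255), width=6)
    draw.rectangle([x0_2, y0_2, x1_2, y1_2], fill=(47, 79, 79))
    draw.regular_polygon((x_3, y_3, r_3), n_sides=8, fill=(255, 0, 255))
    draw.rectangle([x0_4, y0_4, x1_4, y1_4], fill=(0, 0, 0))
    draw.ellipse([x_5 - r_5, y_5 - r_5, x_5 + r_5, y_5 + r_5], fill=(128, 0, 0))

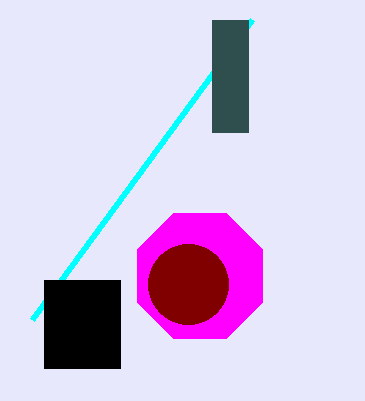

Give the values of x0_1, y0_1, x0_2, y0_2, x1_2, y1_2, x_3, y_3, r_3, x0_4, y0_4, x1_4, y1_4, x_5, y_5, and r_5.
x0_1 = 252; y0_1 = 20; x0_2 = 212; y0_2 = 20; x1_2 = 248; y1_2 = 132; x_3 = 200; y_3 = 276; r_3 = 68; x0_4 = 44; y0_4 = 280; x1_4 = 120; y1_4 = 368; x_5 = 188; y_5 = 284; r_5 = 40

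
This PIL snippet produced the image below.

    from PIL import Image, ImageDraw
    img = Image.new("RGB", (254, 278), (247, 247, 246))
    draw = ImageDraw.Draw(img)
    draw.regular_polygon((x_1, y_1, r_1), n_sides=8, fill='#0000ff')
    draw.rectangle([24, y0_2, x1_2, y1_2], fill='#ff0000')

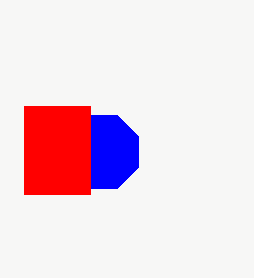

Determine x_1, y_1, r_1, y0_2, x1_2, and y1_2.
x_1 = 102
y_1 = 152
r_1 = 40
y0_2 = 106
x1_2 = 90
y1_2 = 194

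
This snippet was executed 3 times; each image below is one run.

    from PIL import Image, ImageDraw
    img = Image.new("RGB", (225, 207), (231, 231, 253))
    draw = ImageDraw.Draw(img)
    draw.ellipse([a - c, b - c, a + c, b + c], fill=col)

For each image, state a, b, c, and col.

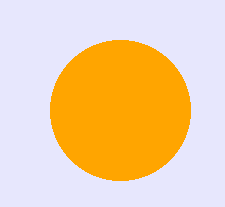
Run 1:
a = 120
b = 110
c = 70
col = 'orange'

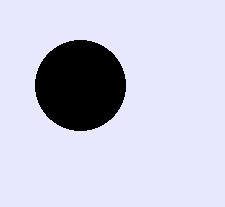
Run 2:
a = 80
b = 85
c = 45
col = 'black'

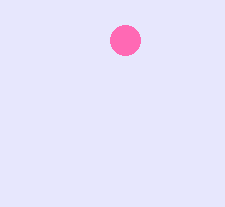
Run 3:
a = 125, b = 40, c = 15, col = 'hotpink'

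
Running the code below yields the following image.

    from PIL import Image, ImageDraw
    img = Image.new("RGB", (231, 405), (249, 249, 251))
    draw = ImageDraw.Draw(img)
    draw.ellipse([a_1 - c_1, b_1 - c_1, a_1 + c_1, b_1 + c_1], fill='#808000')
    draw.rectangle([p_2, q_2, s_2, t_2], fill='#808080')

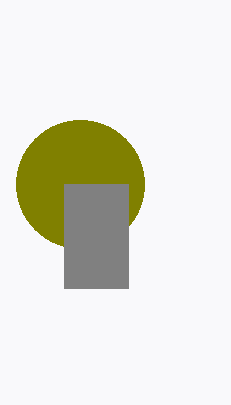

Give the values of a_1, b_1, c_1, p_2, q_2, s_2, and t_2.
a_1 = 80; b_1 = 184; c_1 = 64; p_2 = 64; q_2 = 184; s_2 = 128; t_2 = 288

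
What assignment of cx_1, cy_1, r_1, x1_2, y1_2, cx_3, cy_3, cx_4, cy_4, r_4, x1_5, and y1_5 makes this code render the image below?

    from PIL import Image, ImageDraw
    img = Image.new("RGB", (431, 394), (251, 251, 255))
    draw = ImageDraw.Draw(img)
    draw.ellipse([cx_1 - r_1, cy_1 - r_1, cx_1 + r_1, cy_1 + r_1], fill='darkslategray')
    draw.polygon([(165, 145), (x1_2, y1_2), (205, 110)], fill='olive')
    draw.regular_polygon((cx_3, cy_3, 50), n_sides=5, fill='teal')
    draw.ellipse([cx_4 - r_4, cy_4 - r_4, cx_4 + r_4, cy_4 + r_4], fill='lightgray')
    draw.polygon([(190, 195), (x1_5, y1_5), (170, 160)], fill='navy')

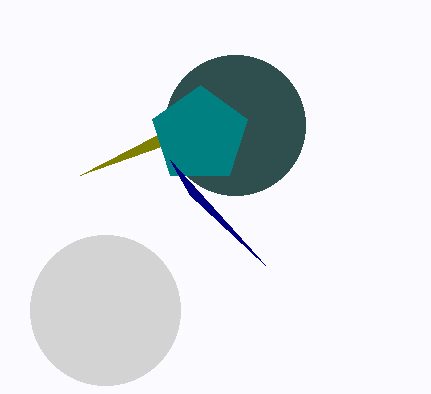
cx_1 = 235, cy_1 = 125, r_1 = 70, x1_2 = 80, y1_2 = 175, cx_3 = 200, cy_3 = 135, cx_4 = 105, cy_4 = 310, r_4 = 75, x1_5 = 265, y1_5 = 265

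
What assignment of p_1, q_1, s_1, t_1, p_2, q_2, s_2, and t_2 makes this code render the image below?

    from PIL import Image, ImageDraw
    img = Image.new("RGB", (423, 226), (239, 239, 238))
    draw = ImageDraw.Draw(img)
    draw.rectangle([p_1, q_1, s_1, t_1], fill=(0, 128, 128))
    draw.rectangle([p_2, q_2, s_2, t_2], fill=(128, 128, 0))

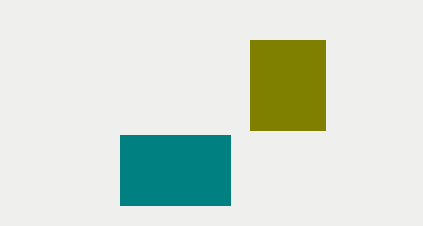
p_1 = 120; q_1 = 135; s_1 = 230; t_1 = 205; p_2 = 250; q_2 = 40; s_2 = 325; t_2 = 130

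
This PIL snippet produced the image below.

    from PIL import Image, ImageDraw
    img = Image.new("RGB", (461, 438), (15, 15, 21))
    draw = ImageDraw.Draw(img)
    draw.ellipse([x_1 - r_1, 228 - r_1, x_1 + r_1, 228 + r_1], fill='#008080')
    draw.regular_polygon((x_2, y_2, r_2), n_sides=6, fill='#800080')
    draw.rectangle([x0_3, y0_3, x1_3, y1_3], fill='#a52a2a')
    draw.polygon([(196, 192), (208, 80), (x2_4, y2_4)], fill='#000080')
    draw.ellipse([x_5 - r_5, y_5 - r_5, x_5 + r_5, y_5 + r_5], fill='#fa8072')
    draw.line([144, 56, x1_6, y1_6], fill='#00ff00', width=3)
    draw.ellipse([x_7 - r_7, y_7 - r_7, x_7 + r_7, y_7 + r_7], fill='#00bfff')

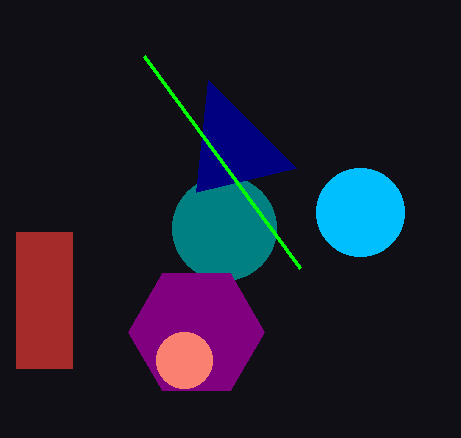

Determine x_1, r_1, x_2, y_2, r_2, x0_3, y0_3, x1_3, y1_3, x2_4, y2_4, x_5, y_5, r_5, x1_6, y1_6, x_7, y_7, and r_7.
x_1 = 224; r_1 = 52; x_2 = 196; y_2 = 332; r_2 = 68; x0_3 = 16; y0_3 = 232; x1_3 = 72; y1_3 = 368; x2_4 = 296; y2_4 = 168; x_5 = 184; y_5 = 360; r_5 = 28; x1_6 = 300; y1_6 = 268; x_7 = 360; y_7 = 212; r_7 = 44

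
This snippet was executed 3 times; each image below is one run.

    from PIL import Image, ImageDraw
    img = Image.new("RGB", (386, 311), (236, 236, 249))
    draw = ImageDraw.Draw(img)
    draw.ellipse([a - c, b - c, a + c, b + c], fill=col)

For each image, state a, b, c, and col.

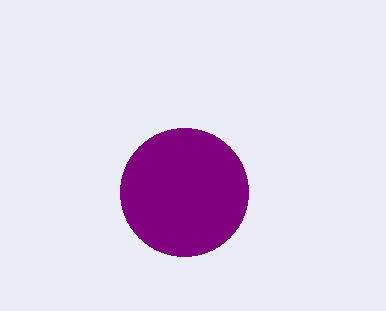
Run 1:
a = 184
b = 192
c = 64
col = 'purple'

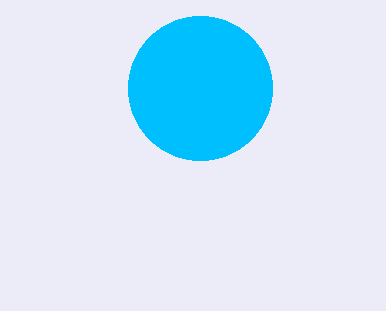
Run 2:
a = 200; b = 88; c = 72; col = 'deepskyblue'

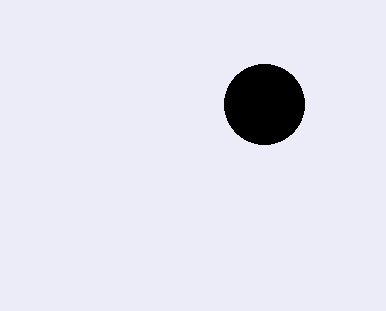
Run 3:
a = 264
b = 104
c = 40
col = 'black'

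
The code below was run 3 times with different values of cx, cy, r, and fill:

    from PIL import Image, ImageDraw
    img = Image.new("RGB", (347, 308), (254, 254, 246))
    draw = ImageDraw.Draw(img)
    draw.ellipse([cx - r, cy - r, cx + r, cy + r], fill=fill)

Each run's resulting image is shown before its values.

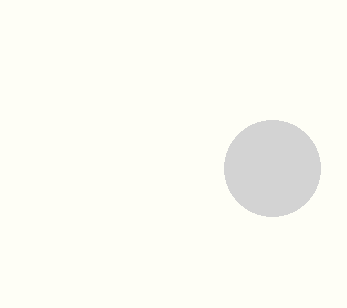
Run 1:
cx = 272, cy = 168, r = 48, fill = 'lightgray'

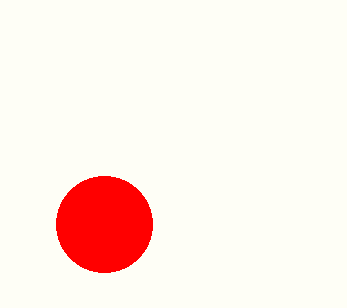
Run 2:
cx = 104
cy = 224
r = 48
fill = 'red'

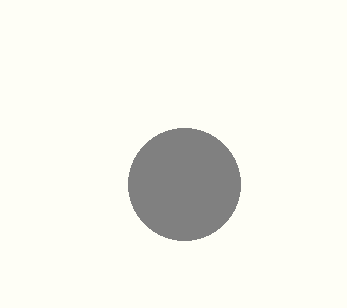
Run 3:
cx = 184; cy = 184; r = 56; fill = 'gray'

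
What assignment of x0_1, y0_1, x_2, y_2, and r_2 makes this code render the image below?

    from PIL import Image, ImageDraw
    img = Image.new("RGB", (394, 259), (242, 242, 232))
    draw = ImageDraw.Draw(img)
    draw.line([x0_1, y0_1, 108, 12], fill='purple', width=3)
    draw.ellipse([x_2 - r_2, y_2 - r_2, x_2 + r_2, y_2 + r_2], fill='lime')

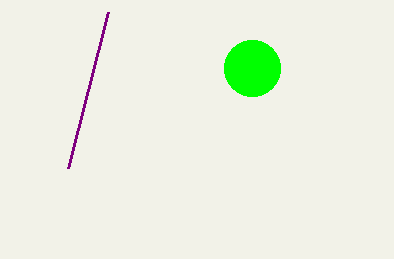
x0_1 = 68, y0_1 = 168, x_2 = 252, y_2 = 68, r_2 = 28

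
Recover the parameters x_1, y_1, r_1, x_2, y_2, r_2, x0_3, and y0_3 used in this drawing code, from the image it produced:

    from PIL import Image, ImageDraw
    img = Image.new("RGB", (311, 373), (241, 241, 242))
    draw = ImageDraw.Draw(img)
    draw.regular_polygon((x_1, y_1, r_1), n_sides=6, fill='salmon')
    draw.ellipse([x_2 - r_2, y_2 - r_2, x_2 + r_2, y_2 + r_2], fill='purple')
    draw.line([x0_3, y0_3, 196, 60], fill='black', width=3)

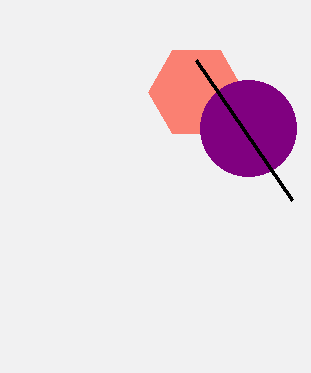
x_1 = 196
y_1 = 92
r_1 = 48
x_2 = 248
y_2 = 128
r_2 = 48
x0_3 = 292
y0_3 = 200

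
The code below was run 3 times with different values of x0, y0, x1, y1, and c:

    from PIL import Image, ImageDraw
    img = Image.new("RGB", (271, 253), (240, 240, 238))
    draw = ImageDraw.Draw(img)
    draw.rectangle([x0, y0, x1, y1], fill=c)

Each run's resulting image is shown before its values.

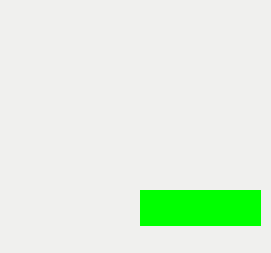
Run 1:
x0 = 140; y0 = 190; x1 = 260; y1 = 225; c = 'lime'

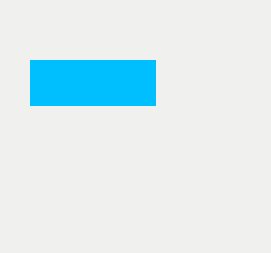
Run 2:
x0 = 30, y0 = 60, x1 = 155, y1 = 105, c = 'deepskyblue'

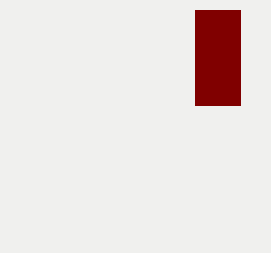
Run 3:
x0 = 195
y0 = 10
x1 = 240
y1 = 105
c = 'maroon'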